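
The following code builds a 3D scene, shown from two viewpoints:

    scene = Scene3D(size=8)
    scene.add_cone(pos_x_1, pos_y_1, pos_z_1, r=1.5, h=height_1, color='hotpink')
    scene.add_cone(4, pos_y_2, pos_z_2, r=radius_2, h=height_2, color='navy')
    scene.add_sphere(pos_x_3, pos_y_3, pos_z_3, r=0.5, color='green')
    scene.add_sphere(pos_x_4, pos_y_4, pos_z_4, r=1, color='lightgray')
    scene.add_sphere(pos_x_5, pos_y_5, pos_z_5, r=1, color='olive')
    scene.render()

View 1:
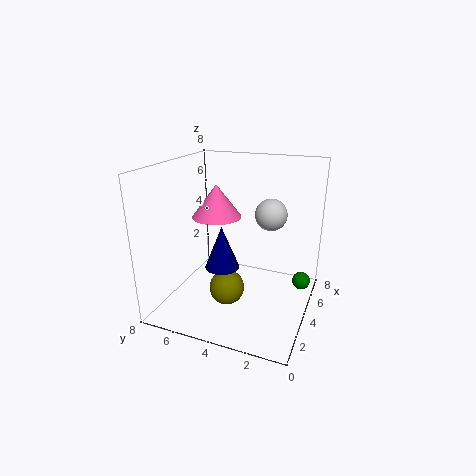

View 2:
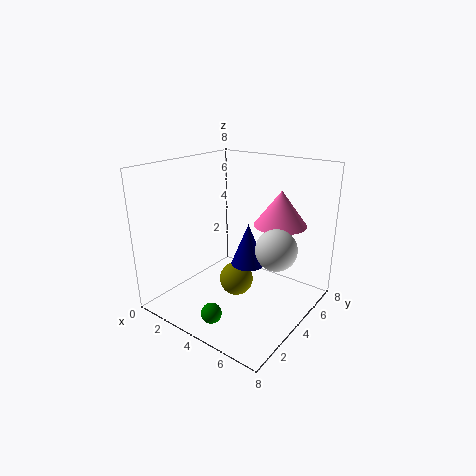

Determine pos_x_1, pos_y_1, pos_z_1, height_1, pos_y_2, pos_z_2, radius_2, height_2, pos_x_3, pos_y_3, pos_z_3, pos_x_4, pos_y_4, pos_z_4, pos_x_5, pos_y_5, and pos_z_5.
pos_x_1 = 5.5; pos_y_1 = 6; pos_z_1 = 4.5; height_1 = 2; pos_y_2 = 5; pos_z_2 = 2; radius_2 = 1; height_2 = 2.5; pos_x_3 = 5; pos_y_3 = 0.5; pos_z_3 = 1.5; pos_x_4 = 7; pos_y_4 = 3; pos_z_4 = 4.5; pos_x_5 = 3.5; pos_y_5 = 4.5; pos_z_5 = 1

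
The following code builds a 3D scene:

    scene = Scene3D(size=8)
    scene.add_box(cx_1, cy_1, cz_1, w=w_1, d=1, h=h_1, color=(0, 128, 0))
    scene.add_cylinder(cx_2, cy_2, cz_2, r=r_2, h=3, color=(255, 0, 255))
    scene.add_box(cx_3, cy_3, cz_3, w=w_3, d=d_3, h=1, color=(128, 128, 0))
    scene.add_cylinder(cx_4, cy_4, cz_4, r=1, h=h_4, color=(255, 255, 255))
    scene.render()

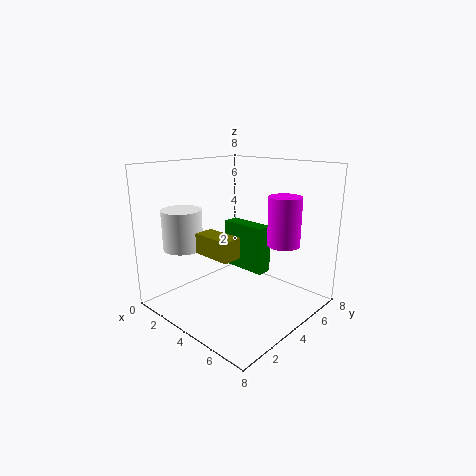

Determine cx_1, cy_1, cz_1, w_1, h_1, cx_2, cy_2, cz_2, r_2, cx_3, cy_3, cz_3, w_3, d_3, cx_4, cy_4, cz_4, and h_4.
cx_1 = 1
cy_1 = 6
cz_1 = 1
w_1 = 3
h_1 = 3
cx_2 = 5
cy_2 = 7
cz_2 = 3
r_2 = 1
cx_3 = 4
cy_3 = 1
cz_3 = 4
w_3 = 2
d_3 = 1
cx_4 = 3
cy_4 = 1
cz_4 = 4
h_4 = 2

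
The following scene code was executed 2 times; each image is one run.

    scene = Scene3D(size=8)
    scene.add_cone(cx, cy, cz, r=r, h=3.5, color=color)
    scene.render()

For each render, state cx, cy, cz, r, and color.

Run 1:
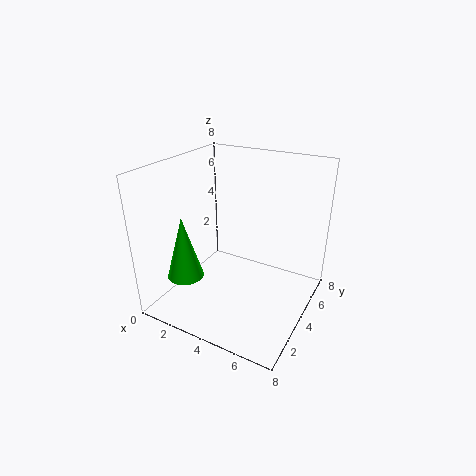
cx = 1.75, cy = 2, cz = 2, r = 1, color = 'lime'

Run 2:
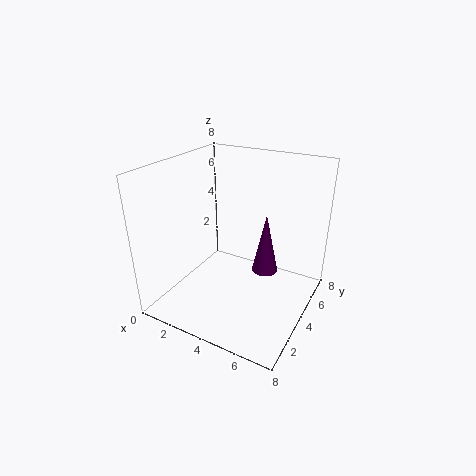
cx = 5.25, cy = 5, cz = 1.75, r = 0.75, color = 'purple'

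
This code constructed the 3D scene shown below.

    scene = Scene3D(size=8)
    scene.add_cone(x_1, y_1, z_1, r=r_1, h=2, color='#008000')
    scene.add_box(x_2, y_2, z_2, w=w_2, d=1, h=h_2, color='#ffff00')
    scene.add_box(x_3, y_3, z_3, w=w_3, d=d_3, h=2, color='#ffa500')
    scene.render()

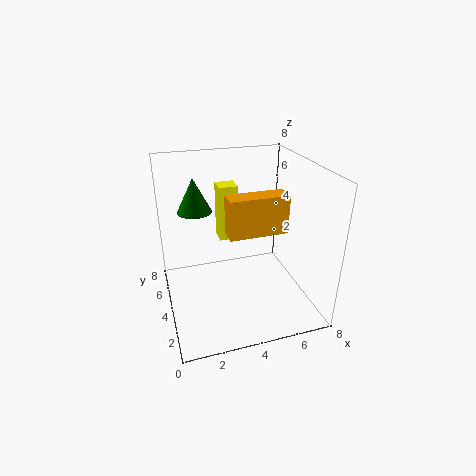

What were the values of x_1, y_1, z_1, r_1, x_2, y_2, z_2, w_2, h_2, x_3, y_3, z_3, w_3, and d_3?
x_1 = 2
y_1 = 6
z_1 = 5
r_1 = 1
x_2 = 3
y_2 = 4
z_2 = 4
w_2 = 1
h_2 = 3
x_3 = 3
y_3 = 2
z_3 = 5
w_3 = 3
d_3 = 1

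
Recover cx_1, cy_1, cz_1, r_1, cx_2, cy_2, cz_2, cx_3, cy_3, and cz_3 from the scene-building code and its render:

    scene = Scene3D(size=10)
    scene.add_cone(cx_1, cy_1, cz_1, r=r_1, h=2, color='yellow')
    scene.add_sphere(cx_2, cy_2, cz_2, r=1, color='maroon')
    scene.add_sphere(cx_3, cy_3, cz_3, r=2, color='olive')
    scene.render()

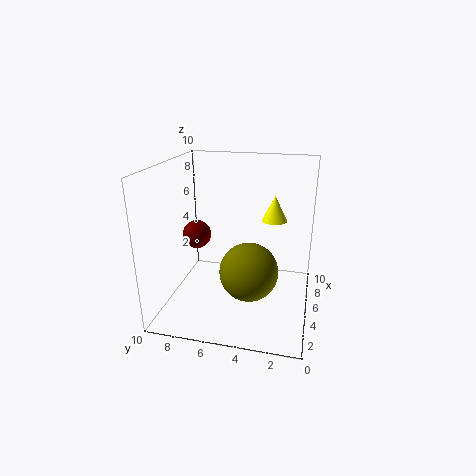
cx_1 = 9, cy_1 = 3, cz_1 = 5, r_1 = 1, cx_2 = 5, cy_2 = 8, cz_2 = 5, cx_3 = 4, cy_3 = 4, cz_3 = 3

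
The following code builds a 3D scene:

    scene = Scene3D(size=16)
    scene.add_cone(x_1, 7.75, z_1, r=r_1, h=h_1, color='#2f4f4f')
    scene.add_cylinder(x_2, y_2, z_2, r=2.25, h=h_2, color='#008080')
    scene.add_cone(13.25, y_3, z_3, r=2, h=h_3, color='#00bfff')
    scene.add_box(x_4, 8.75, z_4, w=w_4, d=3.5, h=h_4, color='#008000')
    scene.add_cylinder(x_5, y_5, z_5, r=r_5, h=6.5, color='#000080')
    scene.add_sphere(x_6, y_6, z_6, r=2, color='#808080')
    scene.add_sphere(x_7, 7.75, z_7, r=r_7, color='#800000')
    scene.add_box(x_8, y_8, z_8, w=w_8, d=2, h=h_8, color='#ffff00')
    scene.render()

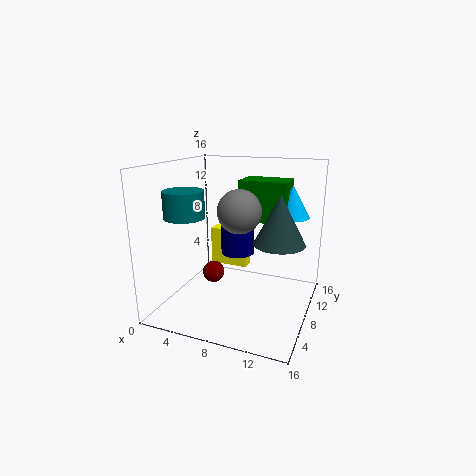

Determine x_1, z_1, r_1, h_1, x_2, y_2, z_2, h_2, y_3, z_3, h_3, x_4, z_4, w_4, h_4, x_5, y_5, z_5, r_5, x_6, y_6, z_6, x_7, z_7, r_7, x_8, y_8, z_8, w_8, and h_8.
x_1 = 12.75; z_1 = 8; r_1 = 2.75; h_1 = 5.25; x_2 = 2.5; y_2 = 6; z_2 = 10.25; h_2 = 3; y_3 = 10.75; z_3 = 10.25; h_3 = 3.5; x_4 = 7.75; z_4 = 9.75; w_4 = 5.25; h_4 = 4.5; x_5 = 6.75; y_5 = 11; z_5 = 5; r_5 = 2; x_6 = 10.25; y_6 = 2.75; z_6 = 12.5; x_7 = 5; z_7 = 3.5; r_7 = 1.25; x_8 = 1.75; y_8 = 13.75; z_8 = 1.75; w_8 = 5; h_8 = 5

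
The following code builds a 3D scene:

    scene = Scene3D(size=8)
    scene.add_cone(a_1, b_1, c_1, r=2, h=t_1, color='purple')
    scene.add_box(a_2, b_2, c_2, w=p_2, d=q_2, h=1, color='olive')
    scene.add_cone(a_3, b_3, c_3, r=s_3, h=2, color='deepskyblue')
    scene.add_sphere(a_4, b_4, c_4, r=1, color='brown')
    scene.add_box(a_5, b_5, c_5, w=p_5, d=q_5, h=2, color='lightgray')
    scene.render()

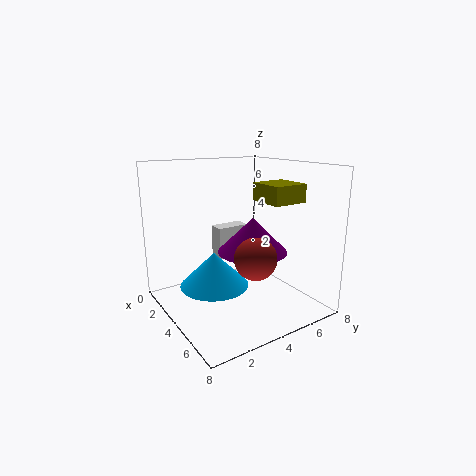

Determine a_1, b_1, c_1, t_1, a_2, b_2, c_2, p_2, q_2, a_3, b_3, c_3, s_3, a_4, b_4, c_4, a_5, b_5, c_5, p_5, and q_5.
a_1 = 4; b_1 = 5; c_1 = 3; t_1 = 2; a_2 = 4; b_2 = 5; c_2 = 6; p_2 = 2; q_2 = 2; a_3 = 3; b_3 = 3; c_3 = 1; s_3 = 2; a_4 = 7; b_4 = 3; c_4 = 4; a_5 = 1; b_5 = 4; c_5 = 2; p_5 = 1; q_5 = 2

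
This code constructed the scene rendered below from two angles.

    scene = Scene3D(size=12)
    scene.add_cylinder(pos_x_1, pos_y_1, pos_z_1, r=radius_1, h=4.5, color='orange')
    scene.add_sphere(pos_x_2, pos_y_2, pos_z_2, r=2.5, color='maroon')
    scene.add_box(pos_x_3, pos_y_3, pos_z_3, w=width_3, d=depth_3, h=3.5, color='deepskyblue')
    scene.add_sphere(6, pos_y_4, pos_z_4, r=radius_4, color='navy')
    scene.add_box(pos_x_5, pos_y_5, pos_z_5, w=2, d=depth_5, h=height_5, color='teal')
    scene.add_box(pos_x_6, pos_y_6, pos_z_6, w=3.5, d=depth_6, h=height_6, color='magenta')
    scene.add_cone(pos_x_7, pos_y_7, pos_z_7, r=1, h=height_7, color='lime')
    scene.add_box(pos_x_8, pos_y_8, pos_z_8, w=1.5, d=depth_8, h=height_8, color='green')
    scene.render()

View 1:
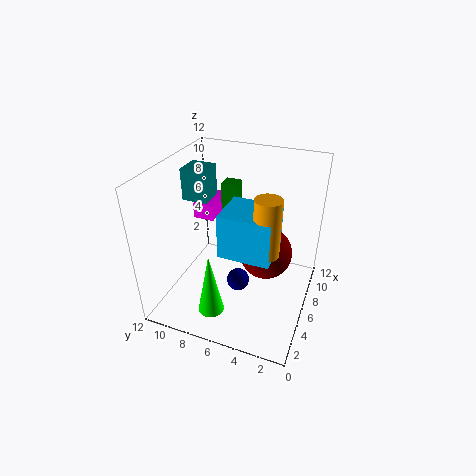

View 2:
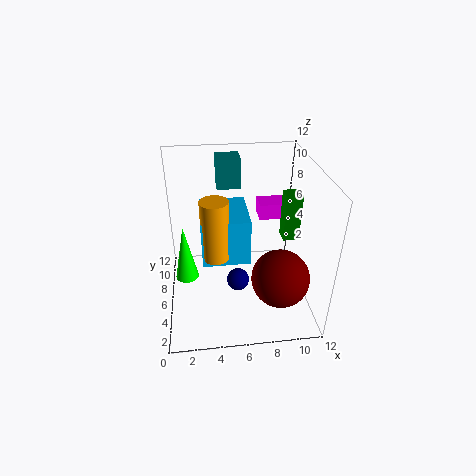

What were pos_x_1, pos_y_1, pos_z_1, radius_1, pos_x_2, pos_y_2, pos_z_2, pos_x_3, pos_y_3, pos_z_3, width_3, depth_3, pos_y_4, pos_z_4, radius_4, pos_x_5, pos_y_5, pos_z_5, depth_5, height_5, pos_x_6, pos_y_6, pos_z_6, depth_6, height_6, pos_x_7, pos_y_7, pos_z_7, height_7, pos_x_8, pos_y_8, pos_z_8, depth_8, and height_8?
pos_x_1 = 4; pos_y_1 = 3; pos_z_1 = 6.5; radius_1 = 1; pos_x_2 = 9.5; pos_y_2 = 4.5; pos_z_2 = 2.5; pos_x_3 = 3; pos_y_3 = 2.5; pos_z_3 = 6; width_3 = 3.5; depth_3 = 4; pos_y_4 = 6; pos_z_4 = 1.5; radius_4 = 1; pos_x_5 = 4.5; pos_y_5 = 8; pos_z_5 = 9.5; depth_5 = 2; height_5 = 2.5; pos_x_6 = 8.5; pos_y_6 = 9.5; pos_z_6 = 5.5; depth_6 = 2; height_6 = 1.5; pos_x_7 = 1.5; pos_y_7 = 6.5; pos_z_7 = 2; height_7 = 5; pos_x_8 = 10.5; pos_y_8 = 8; pos_z_8 = 4; depth_8 = 1.5; height_8 = 4.5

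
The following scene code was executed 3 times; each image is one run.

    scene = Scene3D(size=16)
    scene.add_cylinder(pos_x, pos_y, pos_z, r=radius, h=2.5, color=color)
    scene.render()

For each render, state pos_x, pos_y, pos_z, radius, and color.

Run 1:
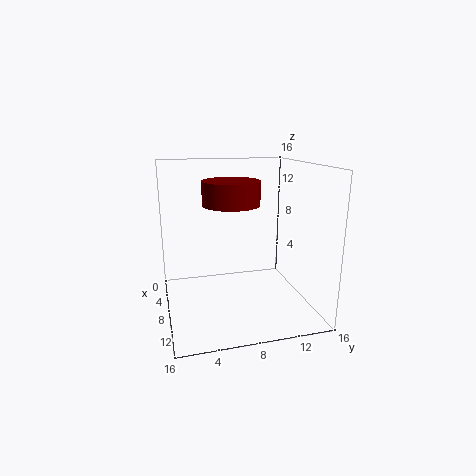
pos_x = 9
pos_y = 7
pos_z = 12
radius = 3
color = 'maroon'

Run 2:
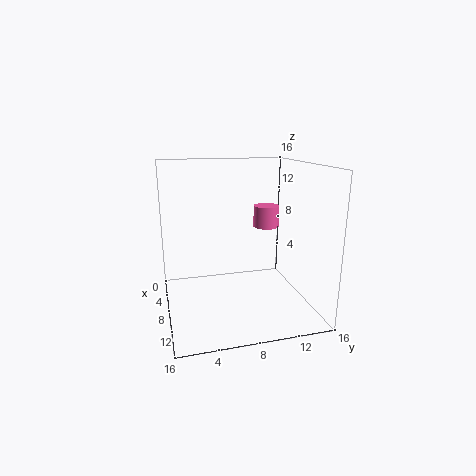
pos_x = 6
pos_y = 12
pos_z = 8.5
radius = 1.5
color = 'hotpink'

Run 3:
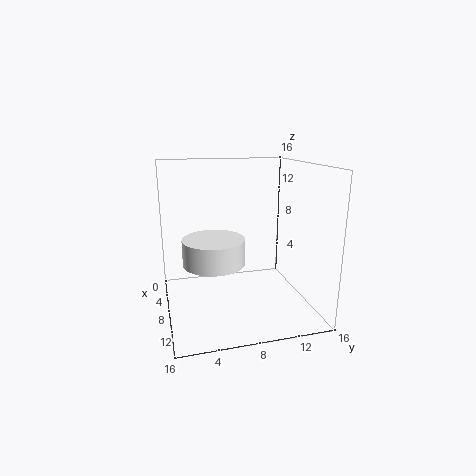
pos_x = 12
pos_y = 4.5
pos_z = 7
radius = 3
color = 'white'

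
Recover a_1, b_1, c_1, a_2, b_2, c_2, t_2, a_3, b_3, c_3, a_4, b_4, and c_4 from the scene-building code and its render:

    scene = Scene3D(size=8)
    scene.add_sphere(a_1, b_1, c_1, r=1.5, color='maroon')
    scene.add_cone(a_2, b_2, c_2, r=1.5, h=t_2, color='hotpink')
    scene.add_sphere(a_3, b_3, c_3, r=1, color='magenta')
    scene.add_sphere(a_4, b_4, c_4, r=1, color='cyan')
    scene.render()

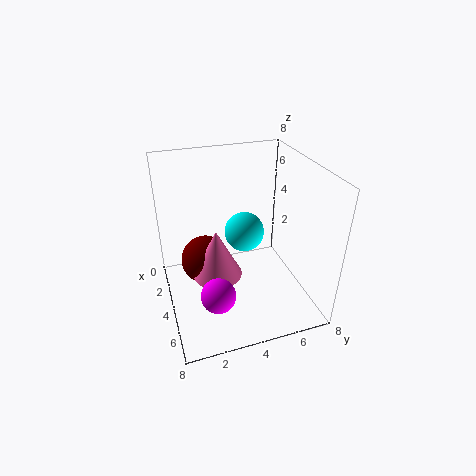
a_1 = 2, b_1 = 2.5, c_1 = 1.5, a_2 = 3, b_2 = 3, c_2 = 1, t_2 = 3, a_3 = 5, b_3 = 2.5, c_3 = 1, a_4 = 5, b_4 = 4, c_4 = 5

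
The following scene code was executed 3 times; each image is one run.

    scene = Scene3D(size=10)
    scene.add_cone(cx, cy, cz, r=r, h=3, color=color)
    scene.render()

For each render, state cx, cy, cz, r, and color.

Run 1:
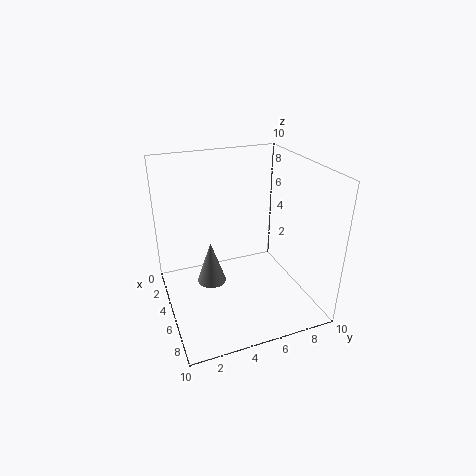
cx = 5; cy = 3; cz = 2; r = 1; color = 'gray'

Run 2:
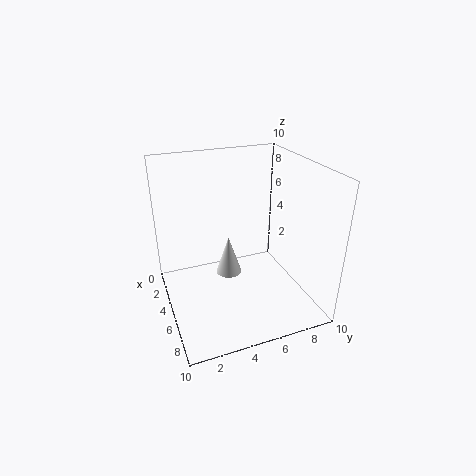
cx = 3; cy = 5; cz = 1; r = 1; color = 'white'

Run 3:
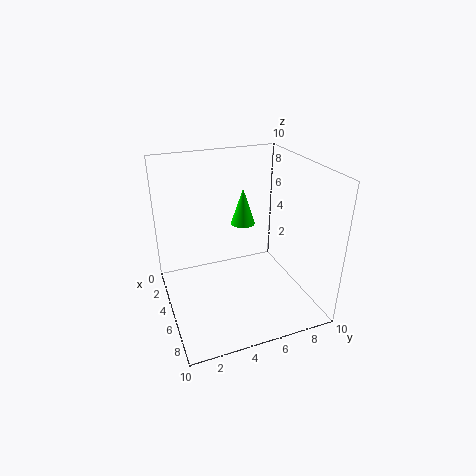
cx = 1; cy = 7; cz = 4; r = 1; color = 'lime'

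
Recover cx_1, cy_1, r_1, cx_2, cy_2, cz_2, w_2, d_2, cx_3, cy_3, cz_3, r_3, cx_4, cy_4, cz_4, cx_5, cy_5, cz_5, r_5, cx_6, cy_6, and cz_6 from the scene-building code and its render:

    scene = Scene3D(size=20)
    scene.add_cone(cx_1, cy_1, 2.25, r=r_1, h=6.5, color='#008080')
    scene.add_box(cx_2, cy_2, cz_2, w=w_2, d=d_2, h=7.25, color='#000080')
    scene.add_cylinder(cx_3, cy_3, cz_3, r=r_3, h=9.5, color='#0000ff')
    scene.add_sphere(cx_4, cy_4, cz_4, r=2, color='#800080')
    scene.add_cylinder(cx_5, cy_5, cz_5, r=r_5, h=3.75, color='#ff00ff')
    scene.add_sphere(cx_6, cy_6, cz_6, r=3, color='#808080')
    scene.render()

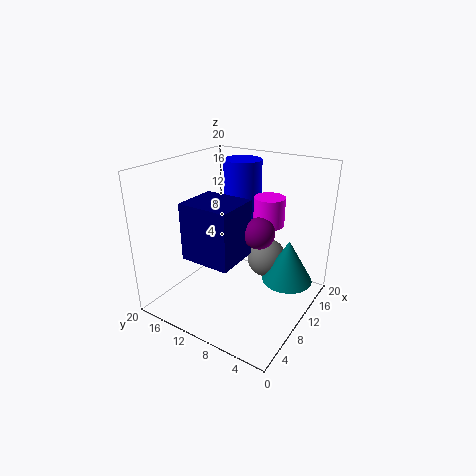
cx_1 = 15.25
cy_1 = 4.5
r_1 = 3.75
cx_2 = 2.25
cy_2 = 6.75
cz_2 = 9.5
w_2 = 5.75
d_2 = 6.5
cx_3 = 14.75
cy_3 = 12.25
cz_3 = 10.25
r_3 = 2.75
cx_4 = 8.25
cy_4 = 5.75
cz_4 = 12.5
cx_5 = 10.75
cy_5 = 5.75
cz_5 = 12.75
r_5 = 2
cx_6 = 16
cy_6 = 8.5
cz_6 = 4.5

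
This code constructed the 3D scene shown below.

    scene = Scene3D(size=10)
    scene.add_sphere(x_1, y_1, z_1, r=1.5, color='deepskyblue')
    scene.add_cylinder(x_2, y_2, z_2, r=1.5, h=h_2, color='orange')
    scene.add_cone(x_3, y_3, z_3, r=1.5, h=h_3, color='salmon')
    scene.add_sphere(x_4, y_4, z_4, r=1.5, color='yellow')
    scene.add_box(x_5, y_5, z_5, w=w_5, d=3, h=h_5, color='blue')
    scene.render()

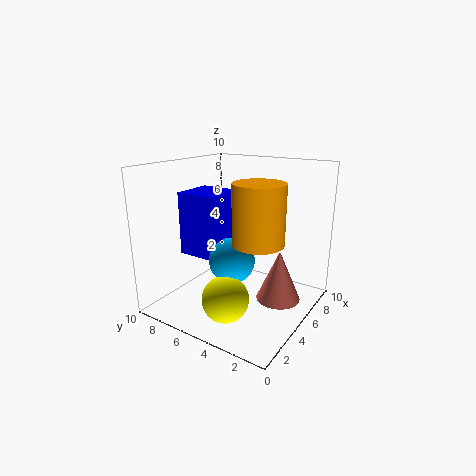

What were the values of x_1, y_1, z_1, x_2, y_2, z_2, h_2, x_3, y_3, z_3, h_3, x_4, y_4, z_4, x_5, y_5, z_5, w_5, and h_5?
x_1 = 3.5, y_1 = 4.5, z_1 = 4, x_2 = 2.5, y_2 = 2, z_2 = 6, h_2 = 3.5, x_3 = 5.5, y_3 = 2, z_3 = 1, h_3 = 3.5, x_4 = 2, y_4 = 4, z_4 = 2, x_5 = 3.5, y_5 = 6, z_5 = 3.5, w_5 = 3, h_5 = 4.5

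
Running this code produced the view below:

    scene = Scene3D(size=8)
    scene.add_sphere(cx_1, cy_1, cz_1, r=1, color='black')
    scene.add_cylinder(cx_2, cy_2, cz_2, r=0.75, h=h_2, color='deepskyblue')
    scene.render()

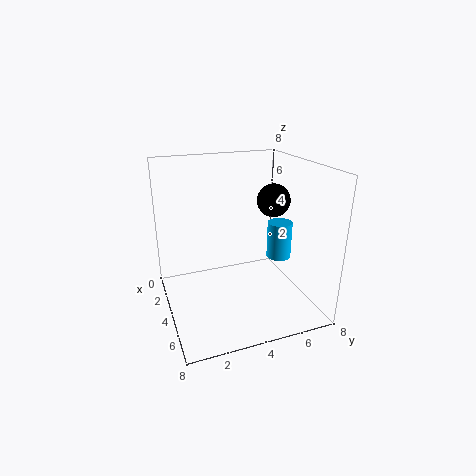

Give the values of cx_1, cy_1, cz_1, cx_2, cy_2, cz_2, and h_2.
cx_1 = 2.75; cy_1 = 6.75; cz_1 = 5.5; cx_2 = 3.25; cy_2 = 7; cz_2 = 2; h_2 = 2.25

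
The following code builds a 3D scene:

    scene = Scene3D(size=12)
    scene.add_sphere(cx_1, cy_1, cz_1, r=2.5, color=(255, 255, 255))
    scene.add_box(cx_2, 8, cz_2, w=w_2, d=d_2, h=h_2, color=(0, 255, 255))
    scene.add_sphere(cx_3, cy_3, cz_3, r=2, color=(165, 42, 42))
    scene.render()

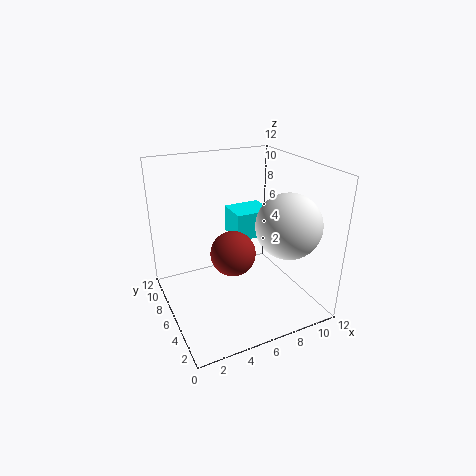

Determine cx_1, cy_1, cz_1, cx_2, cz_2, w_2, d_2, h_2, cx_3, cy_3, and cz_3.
cx_1 = 8.5
cy_1 = 2.5
cz_1 = 8
cx_2 = 7
cz_2 = 4.5
w_2 = 3.5
d_2 = 3
h_2 = 2.5
cx_3 = 6
cy_3 = 7
cz_3 = 4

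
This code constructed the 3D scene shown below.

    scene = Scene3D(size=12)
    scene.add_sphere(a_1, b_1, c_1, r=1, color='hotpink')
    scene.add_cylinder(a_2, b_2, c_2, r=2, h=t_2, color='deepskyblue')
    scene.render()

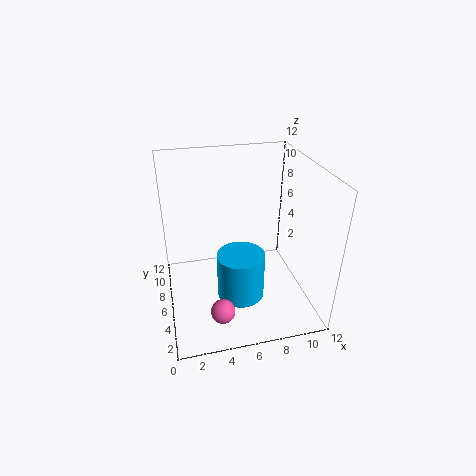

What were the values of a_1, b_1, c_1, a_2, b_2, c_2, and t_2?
a_1 = 4
b_1 = 3
c_1 = 1
a_2 = 6
b_2 = 5
c_2 = 1
t_2 = 4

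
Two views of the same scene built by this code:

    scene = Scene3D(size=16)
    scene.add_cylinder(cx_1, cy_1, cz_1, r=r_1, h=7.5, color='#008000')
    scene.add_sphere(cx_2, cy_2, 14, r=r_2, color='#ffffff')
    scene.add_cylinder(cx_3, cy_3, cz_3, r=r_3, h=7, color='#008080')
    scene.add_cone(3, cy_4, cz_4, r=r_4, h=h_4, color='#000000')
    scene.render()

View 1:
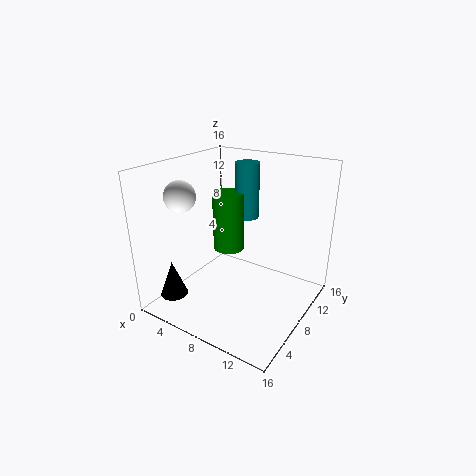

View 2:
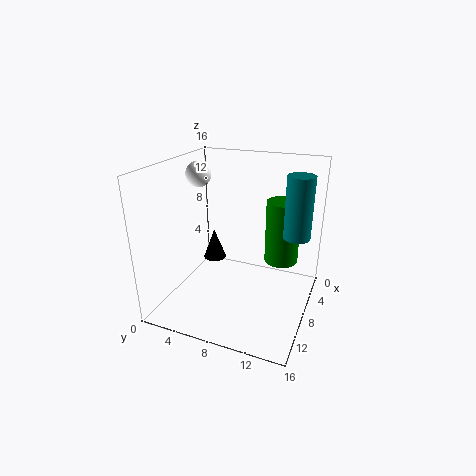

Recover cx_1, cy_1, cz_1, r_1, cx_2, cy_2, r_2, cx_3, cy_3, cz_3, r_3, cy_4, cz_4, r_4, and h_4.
cx_1 = 4, cy_1 = 12, cz_1 = 4, r_1 = 2, cx_2 = 5.5, cy_2 = 2, r_2 = 1.5, cx_3 = 5.5, cy_3 = 14, cz_3 = 8, r_3 = 1.5, cy_4 = 2.5, cz_4 = 2, r_4 = 1.5, h_4 = 4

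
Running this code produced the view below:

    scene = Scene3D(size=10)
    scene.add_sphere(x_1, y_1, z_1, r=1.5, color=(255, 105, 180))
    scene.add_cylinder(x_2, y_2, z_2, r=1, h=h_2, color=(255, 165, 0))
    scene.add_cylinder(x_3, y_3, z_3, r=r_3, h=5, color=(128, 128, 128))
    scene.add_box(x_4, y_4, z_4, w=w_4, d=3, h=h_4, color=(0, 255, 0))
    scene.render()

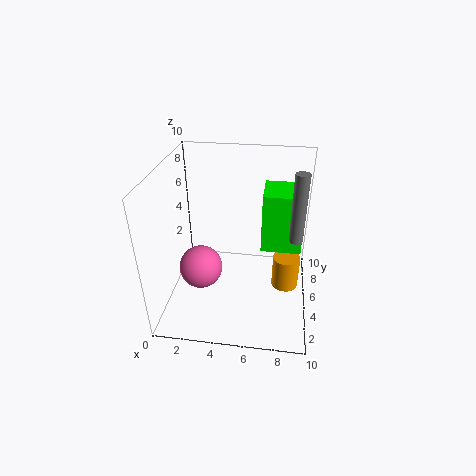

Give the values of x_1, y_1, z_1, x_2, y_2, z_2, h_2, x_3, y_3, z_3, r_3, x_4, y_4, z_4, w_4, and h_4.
x_1 = 2.5; y_1 = 4; z_1 = 3; x_2 = 8.5; y_2 = 6; z_2 = 0.5; h_2 = 2.5; x_3 = 9; y_3 = 6; z_3 = 4.5; r_3 = 0.5; x_4 = 6.5; y_4 = 6.5; z_4 = 3; w_4 = 3; h_4 = 4.5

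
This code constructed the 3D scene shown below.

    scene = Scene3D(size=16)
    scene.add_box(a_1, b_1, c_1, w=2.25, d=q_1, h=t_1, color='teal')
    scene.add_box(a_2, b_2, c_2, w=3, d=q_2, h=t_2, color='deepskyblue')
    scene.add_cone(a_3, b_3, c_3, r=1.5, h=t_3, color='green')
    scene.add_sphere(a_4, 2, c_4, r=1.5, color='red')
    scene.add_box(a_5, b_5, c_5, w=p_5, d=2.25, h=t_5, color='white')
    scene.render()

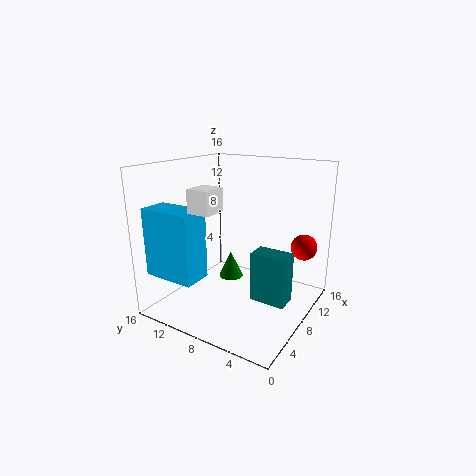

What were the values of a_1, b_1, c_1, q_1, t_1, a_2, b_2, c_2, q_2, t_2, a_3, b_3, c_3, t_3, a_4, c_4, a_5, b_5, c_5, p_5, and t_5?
a_1 = 5.5
b_1 = 1.25
c_1 = 2.5
q_1 = 3.75
t_1 = 5.25
a_2 = 0.25
b_2 = 8.75
c_2 = 5.25
q_2 = 5.5
t_2 = 7
a_3 = 10.75
b_3 = 10.75
c_3 = 1.5
t_3 = 3.25
a_4 = 12.75
c_4 = 6.5
a_5 = 1.25
b_5 = 7
c_5 = 12.25
p_5 = 2.5
t_5 = 2.25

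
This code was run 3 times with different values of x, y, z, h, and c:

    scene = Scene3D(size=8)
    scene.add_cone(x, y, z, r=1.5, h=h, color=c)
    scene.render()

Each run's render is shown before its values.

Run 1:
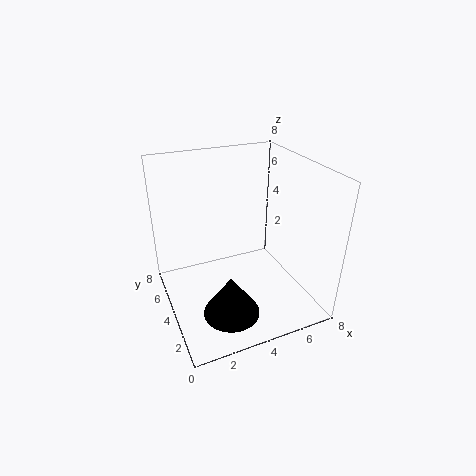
x = 2.75, y = 2, z = 0.75, h = 2.25, c = 'black'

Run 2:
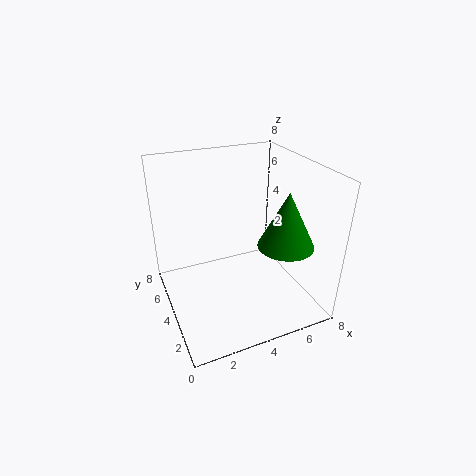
x = 6, y = 2.25, z = 4, h = 3, c = 'green'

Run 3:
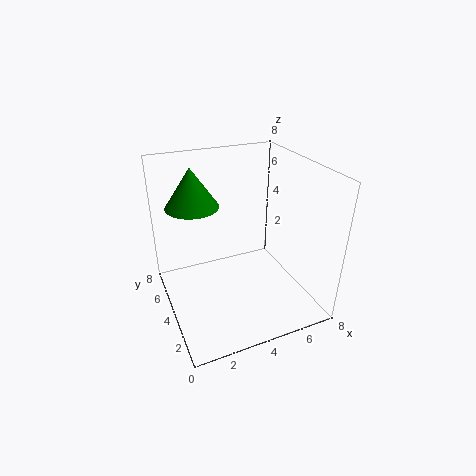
x = 2, y = 5.75, z = 5.5, h = 2.25, c = 'green'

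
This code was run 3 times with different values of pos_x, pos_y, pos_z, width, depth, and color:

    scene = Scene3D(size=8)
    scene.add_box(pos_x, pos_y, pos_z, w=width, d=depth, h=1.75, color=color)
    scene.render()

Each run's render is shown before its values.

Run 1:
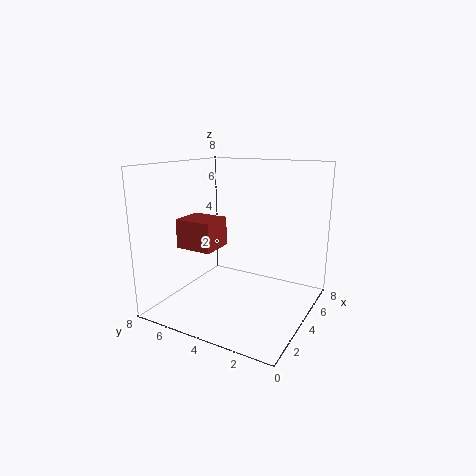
pos_x = 3.25, pos_y = 5.5, pos_z = 3, width = 2, depth = 2.25, color = 'brown'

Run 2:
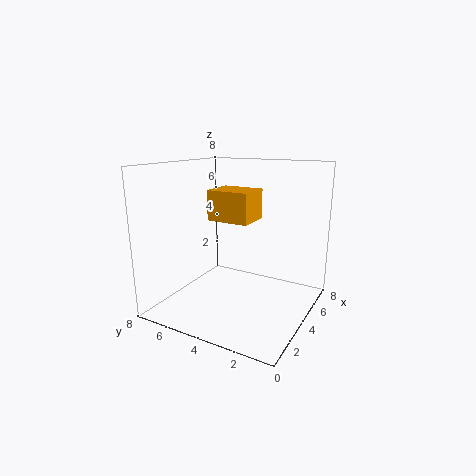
pos_x = 4, pos_y = 3.5, pos_z = 4.75, width = 2, depth = 2.5, color = 'orange'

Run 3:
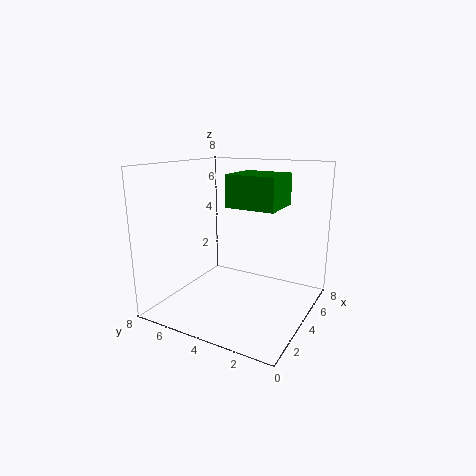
pos_x = 3.5, pos_y = 1.75, pos_z = 5.75, width = 2.5, depth = 2.75, color = 'green'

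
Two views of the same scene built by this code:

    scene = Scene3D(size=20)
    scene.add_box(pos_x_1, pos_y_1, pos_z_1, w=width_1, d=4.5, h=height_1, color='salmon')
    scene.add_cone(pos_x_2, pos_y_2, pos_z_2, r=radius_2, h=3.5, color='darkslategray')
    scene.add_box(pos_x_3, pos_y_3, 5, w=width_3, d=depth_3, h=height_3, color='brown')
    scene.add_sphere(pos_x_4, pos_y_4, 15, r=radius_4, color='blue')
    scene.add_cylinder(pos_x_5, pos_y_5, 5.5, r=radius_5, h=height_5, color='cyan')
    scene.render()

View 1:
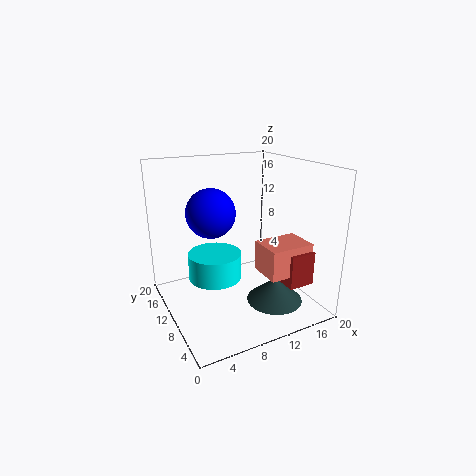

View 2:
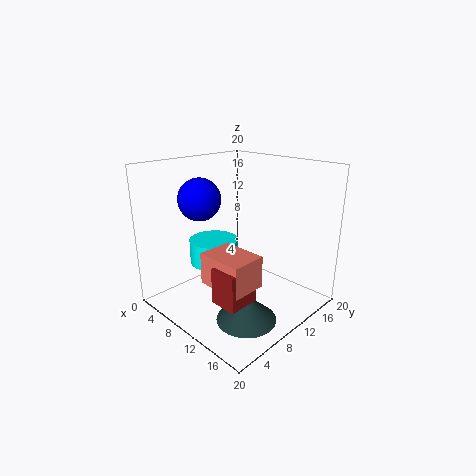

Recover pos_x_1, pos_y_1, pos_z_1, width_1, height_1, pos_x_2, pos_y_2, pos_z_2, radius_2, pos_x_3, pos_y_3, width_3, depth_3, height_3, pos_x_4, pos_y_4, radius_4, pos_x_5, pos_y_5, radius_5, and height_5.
pos_x_1 = 11; pos_y_1 = 2.5; pos_z_1 = 6.5; width_1 = 6; height_1 = 4; pos_x_2 = 14.5; pos_y_2 = 7; pos_z_2 = 0.5; radius_2 = 4; pos_x_3 = 13.5; pos_y_3 = 2; width_3 = 3.5; depth_3 = 4; height_3 = 4.5; pos_x_4 = 5; pos_y_4 = 7.5; radius_4 = 3; pos_x_5 = 6; pos_y_5 = 9; radius_5 = 3.5; height_5 = 3.5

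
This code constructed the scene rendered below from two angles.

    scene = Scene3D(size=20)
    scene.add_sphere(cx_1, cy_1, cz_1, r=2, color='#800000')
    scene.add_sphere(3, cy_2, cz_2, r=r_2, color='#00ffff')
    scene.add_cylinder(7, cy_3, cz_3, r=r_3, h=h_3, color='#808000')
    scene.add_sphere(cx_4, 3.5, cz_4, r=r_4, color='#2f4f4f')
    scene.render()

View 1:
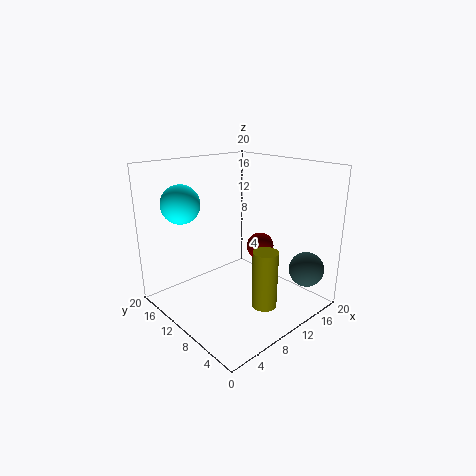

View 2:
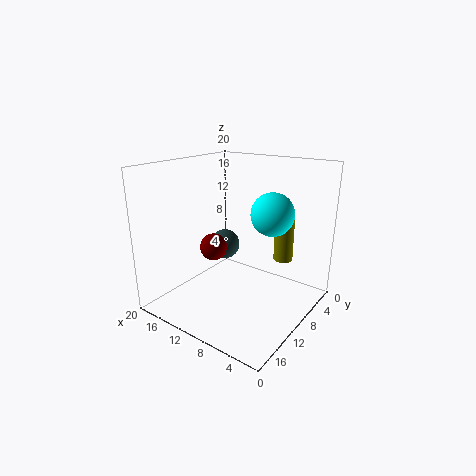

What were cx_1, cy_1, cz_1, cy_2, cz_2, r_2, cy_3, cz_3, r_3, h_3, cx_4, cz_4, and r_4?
cx_1 = 14.5, cy_1 = 10, cz_1 = 7.5, cy_2 = 13, cz_2 = 15.5, r_2 = 2.5, cy_3 = 2, cz_3 = 4.5, r_3 = 1.5, h_3 = 7, cx_4 = 17.5, cz_4 = 5, r_4 = 2.5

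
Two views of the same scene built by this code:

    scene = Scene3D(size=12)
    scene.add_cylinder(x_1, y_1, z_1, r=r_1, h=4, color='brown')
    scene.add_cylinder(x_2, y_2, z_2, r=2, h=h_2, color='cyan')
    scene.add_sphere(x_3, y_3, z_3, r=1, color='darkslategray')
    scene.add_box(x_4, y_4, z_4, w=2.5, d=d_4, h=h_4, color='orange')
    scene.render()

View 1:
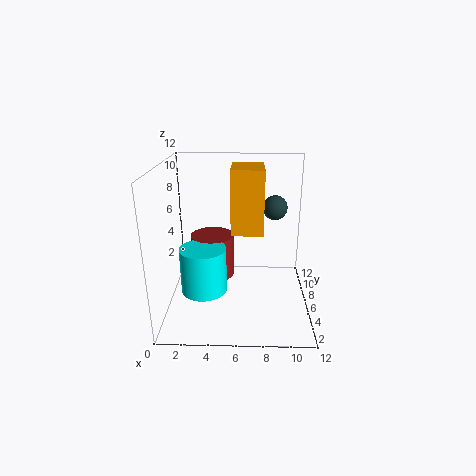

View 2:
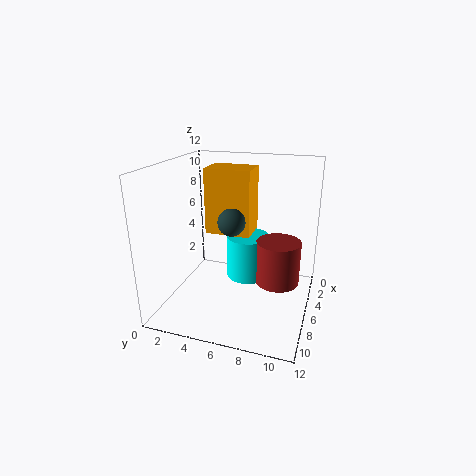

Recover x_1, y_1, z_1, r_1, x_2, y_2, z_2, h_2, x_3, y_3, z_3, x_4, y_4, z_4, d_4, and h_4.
x_1 = 3.5
y_1 = 9
z_1 = 1
r_1 = 2
x_2 = 3
y_2 = 6
z_2 = 1
h_2 = 4
x_3 = 9
y_3 = 6.5
z_3 = 8.5
x_4 = 5.5
y_4 = 4
z_4 = 7
d_4 = 3.5
h_4 = 5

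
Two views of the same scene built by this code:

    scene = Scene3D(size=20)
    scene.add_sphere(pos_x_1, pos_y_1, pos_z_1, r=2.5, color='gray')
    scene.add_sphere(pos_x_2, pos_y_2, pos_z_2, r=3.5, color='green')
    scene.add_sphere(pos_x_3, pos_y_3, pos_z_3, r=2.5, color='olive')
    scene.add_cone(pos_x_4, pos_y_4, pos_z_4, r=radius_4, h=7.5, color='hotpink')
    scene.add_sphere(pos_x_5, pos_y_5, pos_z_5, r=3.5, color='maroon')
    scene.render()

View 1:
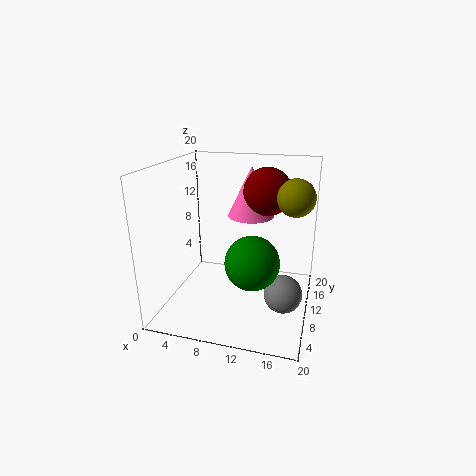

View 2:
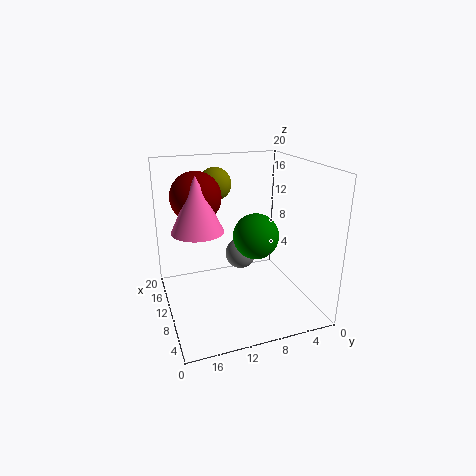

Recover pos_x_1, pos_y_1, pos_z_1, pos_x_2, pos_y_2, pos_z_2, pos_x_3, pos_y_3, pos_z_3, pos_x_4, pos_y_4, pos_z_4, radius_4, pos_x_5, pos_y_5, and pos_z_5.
pos_x_1 = 17
pos_y_1 = 7
pos_z_1 = 4
pos_x_2 = 13
pos_y_2 = 6
pos_z_2 = 8.5
pos_x_3 = 17.5
pos_y_3 = 11
pos_z_3 = 16
pos_x_4 = 10.5
pos_y_4 = 15.5
pos_z_4 = 11.5
radius_4 = 3.5
pos_x_5 = 13
pos_y_5 = 15
pos_z_5 = 15.5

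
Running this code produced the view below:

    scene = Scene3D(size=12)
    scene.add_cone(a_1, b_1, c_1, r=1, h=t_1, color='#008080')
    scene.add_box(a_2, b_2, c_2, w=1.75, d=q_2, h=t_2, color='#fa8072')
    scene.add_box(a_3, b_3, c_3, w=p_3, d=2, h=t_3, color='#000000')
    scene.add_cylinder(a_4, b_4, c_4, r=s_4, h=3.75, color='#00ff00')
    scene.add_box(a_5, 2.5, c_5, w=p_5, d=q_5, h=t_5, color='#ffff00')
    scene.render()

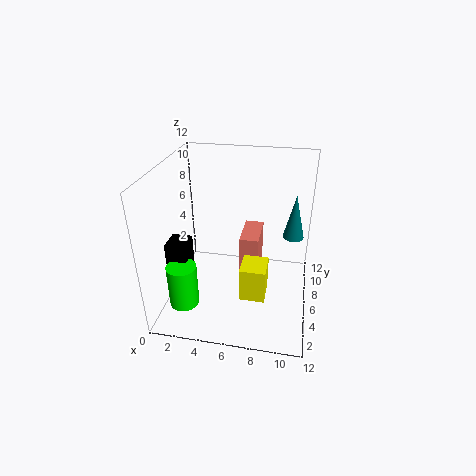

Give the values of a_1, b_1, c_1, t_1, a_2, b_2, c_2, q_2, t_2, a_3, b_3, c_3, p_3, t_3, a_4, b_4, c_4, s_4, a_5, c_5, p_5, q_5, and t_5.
a_1 = 10.5; b_1 = 10.5; c_1 = 4; t_1 = 4.25; a_2 = 5.75; b_2 = 7.75; c_2 = 0.25; q_2 = 3.75; t_2 = 4.5; a_3 = 0.25; b_3 = 4; c_3 = 2.75; p_3 = 1.75; t_3 = 3; a_4 = 1.75; b_4 = 3.5; c_4 = 0.5; s_4 = 1.25; a_5 = 6.75; c_5 = 2.5; p_5 = 2; q_5 = 2.25; t_5 = 2.75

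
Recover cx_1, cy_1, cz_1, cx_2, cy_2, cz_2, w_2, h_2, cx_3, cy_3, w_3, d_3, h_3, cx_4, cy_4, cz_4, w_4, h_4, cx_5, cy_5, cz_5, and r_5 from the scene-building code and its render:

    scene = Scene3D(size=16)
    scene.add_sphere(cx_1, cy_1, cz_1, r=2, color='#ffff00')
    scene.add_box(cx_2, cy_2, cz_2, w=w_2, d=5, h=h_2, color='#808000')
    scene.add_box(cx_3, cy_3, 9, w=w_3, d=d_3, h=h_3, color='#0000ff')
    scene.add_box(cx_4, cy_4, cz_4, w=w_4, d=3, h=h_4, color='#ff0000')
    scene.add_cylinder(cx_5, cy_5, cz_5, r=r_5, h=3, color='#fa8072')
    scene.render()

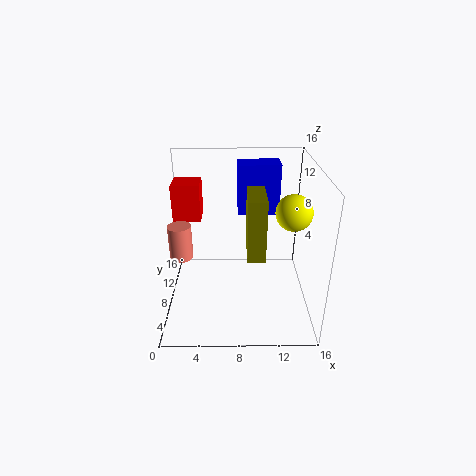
cx_1 = 14
cy_1 = 8
cz_1 = 11
cx_2 = 9
cy_2 = 6
cz_2 = 6
w_2 = 2
h_2 = 7
cx_3 = 8
cy_3 = 12
w_3 = 5
d_3 = 3
h_3 = 6
cx_4 = 1
cy_4 = 8
cz_4 = 10
w_4 = 3
h_4 = 4
cx_5 = 3
cy_5 = 1
cz_5 = 10
r_5 = 1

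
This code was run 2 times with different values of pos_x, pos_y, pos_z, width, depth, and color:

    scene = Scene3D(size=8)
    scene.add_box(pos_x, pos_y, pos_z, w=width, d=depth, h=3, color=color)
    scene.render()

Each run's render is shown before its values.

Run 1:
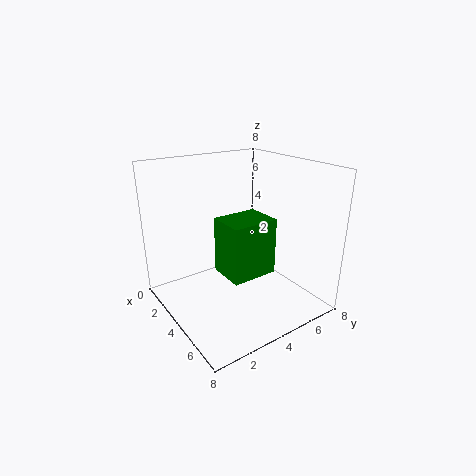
pos_x = 4; pos_y = 2.5; pos_z = 2.5; width = 2; depth = 2.5; color = 'green'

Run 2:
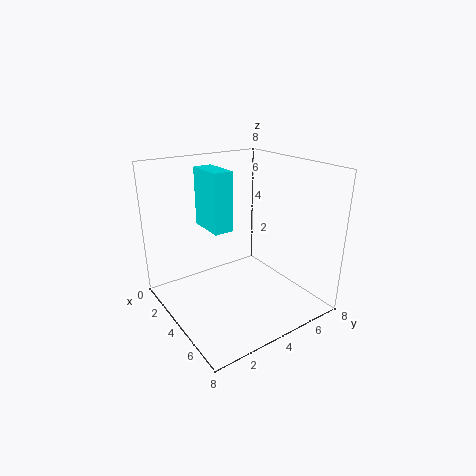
pos_x = 3; pos_y = 2; pos_z = 5; width = 2; depth = 1; color = 'cyan'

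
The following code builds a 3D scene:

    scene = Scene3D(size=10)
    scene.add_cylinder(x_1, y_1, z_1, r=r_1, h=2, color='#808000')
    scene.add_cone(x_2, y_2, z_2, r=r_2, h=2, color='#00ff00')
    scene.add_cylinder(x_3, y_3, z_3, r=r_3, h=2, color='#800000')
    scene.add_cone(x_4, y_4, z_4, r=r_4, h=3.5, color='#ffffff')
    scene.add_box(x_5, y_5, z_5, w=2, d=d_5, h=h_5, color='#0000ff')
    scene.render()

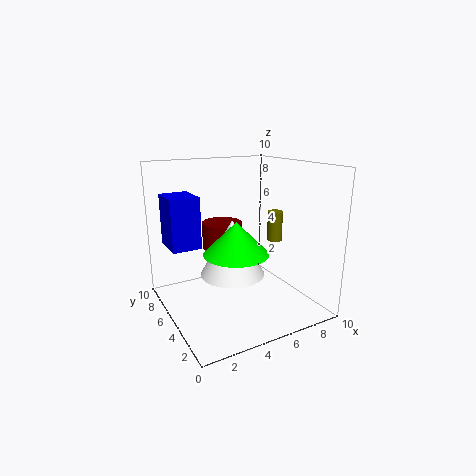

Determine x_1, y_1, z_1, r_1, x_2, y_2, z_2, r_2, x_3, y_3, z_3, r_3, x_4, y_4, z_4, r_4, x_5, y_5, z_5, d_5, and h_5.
x_1 = 7
y_1 = 3.5
z_1 = 5
r_1 = 0.5
x_2 = 3.5
y_2 = 2.5
z_2 = 5
r_2 = 2
x_3 = 5
y_3 = 7.5
z_3 = 3.5
r_3 = 1.5
x_4 = 3.5
y_4 = 3
z_4 = 3.5
r_4 = 2
x_5 = 0.5
y_5 = 5.5
z_5 = 4.5
d_5 = 2.5
h_5 = 3.5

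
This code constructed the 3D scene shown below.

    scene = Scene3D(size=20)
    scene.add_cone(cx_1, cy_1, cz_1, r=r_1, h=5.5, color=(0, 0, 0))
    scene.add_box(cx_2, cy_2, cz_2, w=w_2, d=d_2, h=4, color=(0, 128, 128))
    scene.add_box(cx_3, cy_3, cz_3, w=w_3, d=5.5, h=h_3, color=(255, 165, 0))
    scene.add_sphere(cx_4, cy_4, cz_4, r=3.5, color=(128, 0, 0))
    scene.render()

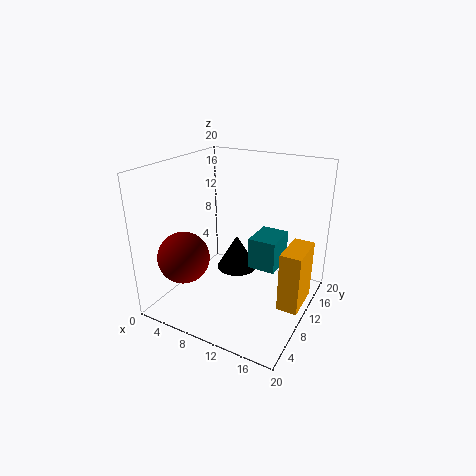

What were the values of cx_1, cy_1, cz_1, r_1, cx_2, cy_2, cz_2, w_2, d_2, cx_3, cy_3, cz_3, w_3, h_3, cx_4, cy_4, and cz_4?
cx_1 = 6.75, cy_1 = 15.5, cz_1 = 1.75, r_1 = 3.25, cx_2 = 13.25, cy_2 = 6.75, cz_2 = 8, w_2 = 3.5, d_2 = 4.5, cx_3 = 17.25, cy_3 = 7.25, cz_3 = 2.5, w_3 = 2.75, h_3 = 8, cx_4 = 4.5, cy_4 = 4.75, cz_4 = 8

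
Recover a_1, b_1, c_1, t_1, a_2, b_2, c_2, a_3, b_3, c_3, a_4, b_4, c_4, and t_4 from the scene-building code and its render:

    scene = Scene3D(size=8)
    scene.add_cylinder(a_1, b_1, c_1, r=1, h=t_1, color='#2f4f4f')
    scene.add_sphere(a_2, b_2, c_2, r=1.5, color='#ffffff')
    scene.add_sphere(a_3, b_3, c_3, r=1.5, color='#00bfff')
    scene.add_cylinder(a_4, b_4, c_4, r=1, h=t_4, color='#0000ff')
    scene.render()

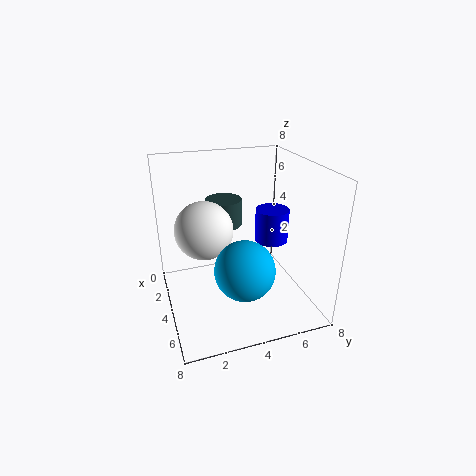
a_1 = 3
b_1 = 3.5
c_1 = 4.5
t_1 = 1.5
a_2 = 4.5
b_2 = 2
c_2 = 5
a_3 = 6.5
b_3 = 3.5
c_3 = 3.5
a_4 = 3
b_4 = 6.5
c_4 = 3
t_4 = 2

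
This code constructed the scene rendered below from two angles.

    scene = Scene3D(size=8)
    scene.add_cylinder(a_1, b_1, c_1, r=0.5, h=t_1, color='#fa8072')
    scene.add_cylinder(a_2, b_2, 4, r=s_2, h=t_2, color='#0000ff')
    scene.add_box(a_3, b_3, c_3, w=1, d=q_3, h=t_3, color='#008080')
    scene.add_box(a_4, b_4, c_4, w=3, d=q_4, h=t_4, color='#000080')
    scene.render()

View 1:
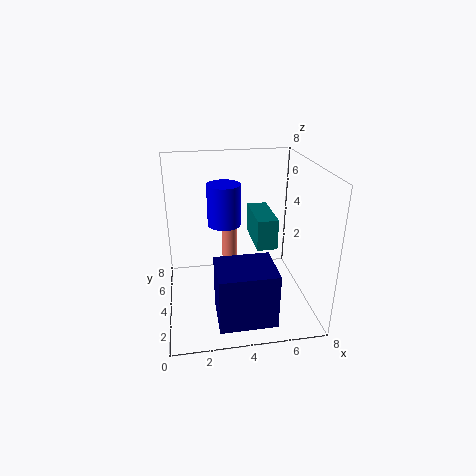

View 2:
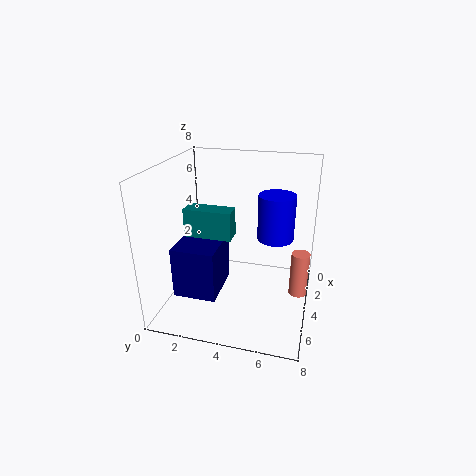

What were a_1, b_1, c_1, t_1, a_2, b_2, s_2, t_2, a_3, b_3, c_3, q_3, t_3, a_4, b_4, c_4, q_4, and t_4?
a_1 = 4
b_1 = 7.5
c_1 = 1
t_1 = 2.5
a_2 = 3.5
b_2 = 6
s_2 = 1
t_2 = 2.5
a_3 = 4.5
b_3 = 1.5
c_3 = 4.5
q_3 = 2.5
t_3 = 1.5
a_4 = 2.5
b_4 = 0.5
c_4 = 0.5
q_4 = 2.5
t_4 = 3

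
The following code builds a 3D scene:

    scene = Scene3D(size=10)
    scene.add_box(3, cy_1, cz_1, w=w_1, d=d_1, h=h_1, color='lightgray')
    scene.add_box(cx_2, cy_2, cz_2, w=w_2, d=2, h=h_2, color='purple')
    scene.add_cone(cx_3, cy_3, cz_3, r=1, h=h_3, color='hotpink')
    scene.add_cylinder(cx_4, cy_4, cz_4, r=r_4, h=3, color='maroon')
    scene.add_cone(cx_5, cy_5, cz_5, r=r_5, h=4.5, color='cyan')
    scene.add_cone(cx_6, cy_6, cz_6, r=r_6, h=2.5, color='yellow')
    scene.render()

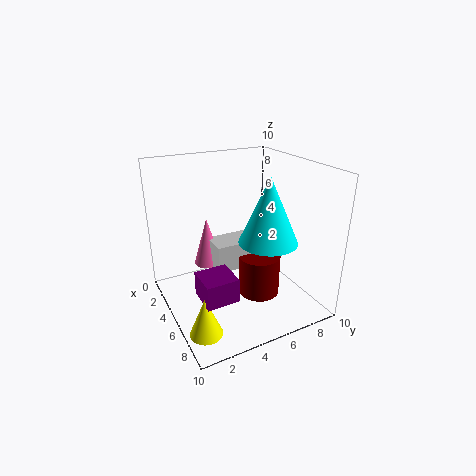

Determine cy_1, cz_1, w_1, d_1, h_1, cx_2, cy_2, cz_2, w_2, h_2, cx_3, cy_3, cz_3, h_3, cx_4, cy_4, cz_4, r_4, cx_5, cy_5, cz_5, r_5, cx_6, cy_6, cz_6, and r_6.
cy_1 = 3.5, cz_1 = 2.5, w_1 = 2, d_1 = 3, h_1 = 2, cx_2 = 7, cy_2 = 1, cz_2 = 3, w_2 = 2, h_2 = 1.5, cx_3 = 3, cy_3 = 3.5, cz_3 = 2.5, h_3 = 3.5, cx_4 = 5.5, cy_4 = 6.5, cz_4 = 0.5, r_4 = 1.5, cx_5 = 6.5, cy_5 = 6.5, cz_5 = 5, r_5 = 2, cx_6 = 8.5, cy_6 = 1, cz_6 = 1, r_6 = 1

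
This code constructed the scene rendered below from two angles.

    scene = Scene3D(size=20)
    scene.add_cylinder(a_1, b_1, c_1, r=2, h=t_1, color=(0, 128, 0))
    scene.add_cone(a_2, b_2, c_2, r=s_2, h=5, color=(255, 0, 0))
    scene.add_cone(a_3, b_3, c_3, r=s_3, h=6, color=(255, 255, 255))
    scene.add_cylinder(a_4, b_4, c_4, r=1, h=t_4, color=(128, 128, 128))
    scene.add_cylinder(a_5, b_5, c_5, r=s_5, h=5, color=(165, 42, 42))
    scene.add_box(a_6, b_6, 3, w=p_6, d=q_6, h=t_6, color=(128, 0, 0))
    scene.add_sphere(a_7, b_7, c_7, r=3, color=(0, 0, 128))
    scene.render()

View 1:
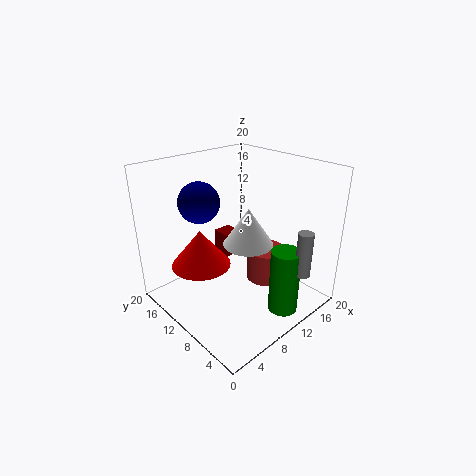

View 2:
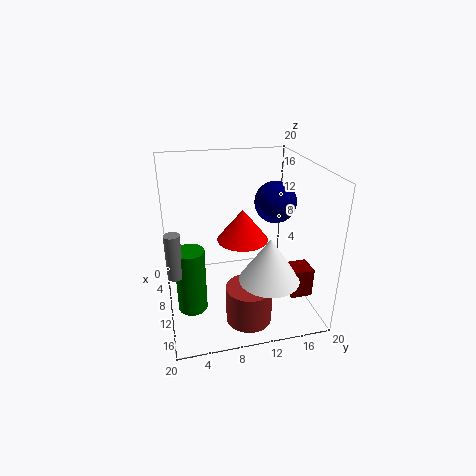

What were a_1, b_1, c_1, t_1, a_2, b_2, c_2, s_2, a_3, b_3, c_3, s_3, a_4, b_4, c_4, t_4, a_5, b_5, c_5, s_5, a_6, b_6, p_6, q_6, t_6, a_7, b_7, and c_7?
a_1 = 12, b_1 = 3, c_1 = 1, t_1 = 9, a_2 = 5, b_2 = 12, c_2 = 7, s_2 = 4, a_3 = 15, b_3 = 13, c_3 = 6, s_3 = 4, a_4 = 13, b_4 = 1, c_4 = 7, t_4 = 6, a_5 = 16, b_5 = 10, c_5 = 1, s_5 = 3, a_6 = 13, b_6 = 16, p_6 = 3, q_6 = 3, t_6 = 4, a_7 = 8, b_7 = 16, c_7 = 14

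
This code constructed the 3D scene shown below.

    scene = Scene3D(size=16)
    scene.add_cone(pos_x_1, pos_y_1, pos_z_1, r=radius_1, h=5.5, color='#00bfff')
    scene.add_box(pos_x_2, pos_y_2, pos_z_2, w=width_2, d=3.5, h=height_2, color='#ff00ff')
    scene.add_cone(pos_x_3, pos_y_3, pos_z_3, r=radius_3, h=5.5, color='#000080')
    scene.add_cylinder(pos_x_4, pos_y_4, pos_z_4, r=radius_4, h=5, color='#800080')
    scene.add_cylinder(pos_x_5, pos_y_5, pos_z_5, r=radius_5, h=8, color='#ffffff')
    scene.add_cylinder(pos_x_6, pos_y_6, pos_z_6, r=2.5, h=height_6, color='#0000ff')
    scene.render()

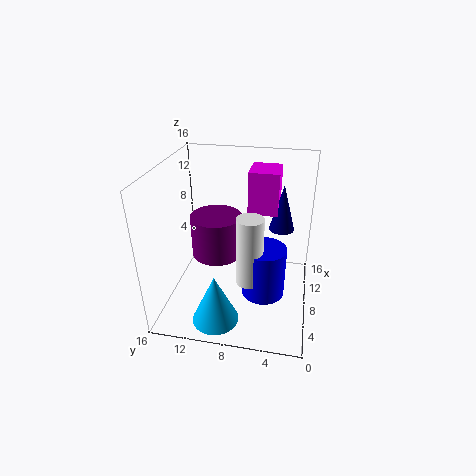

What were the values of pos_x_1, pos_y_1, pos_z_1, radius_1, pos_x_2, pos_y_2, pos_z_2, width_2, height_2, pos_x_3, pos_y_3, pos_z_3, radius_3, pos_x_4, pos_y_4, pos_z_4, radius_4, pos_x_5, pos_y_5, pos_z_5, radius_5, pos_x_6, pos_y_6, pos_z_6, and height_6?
pos_x_1 = 3, pos_y_1 = 9.5, pos_z_1 = 0.5, radius_1 = 2.5, pos_x_2 = 11, pos_y_2 = 4, pos_z_2 = 9.5, width_2 = 4, height_2 = 5, pos_x_3 = 12, pos_y_3 = 3.5, pos_z_3 = 7.5, radius_3 = 1.5, pos_x_4 = 10, pos_y_4 = 11, pos_z_4 = 4.5, radius_4 = 3, pos_x_5 = 7, pos_y_5 = 6.5, pos_z_5 = 3, radius_5 = 1.5, pos_x_6 = 8, pos_y_6 = 5, pos_z_6 = 1, height_6 = 6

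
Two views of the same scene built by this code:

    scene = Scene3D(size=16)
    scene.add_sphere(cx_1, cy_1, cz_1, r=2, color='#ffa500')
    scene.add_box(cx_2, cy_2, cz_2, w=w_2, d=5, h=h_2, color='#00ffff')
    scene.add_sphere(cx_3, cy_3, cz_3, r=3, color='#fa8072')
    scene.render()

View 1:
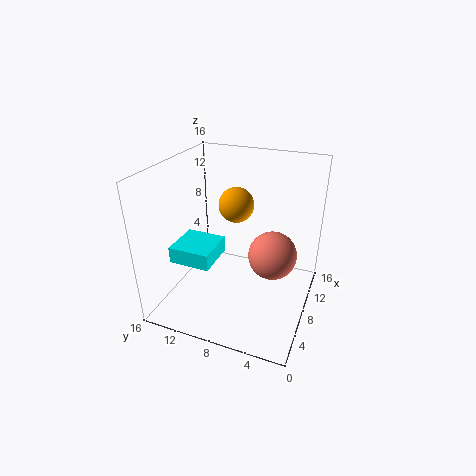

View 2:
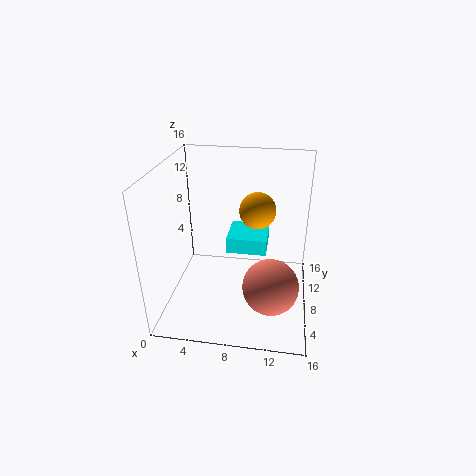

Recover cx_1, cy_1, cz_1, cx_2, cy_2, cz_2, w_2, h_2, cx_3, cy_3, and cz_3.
cx_1 = 10; cy_1 = 9; cz_1 = 11; cx_2 = 6; cy_2 = 11; cz_2 = 4; w_2 = 5; h_2 = 2; cx_3 = 12; cy_3 = 5; cz_3 = 4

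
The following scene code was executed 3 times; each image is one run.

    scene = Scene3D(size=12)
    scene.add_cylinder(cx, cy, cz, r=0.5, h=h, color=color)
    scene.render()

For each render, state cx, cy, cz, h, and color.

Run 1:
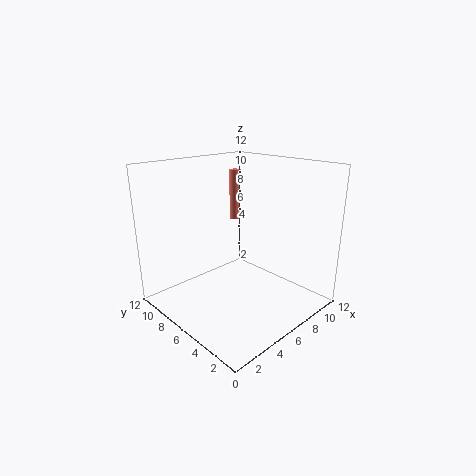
cx = 8.5, cy = 9, cz = 6.5, h = 4.5, color = 'salmon'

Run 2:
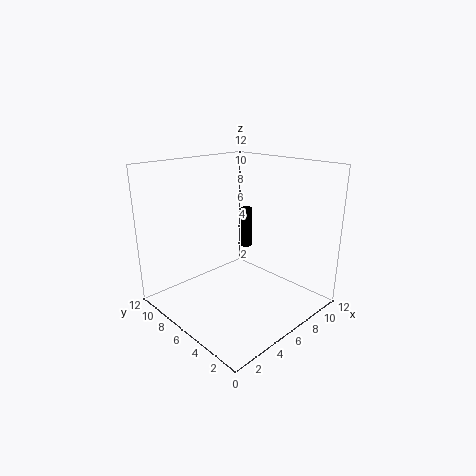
cx = 8, cy = 7, cz = 4.5, h = 3.5, color = 'black'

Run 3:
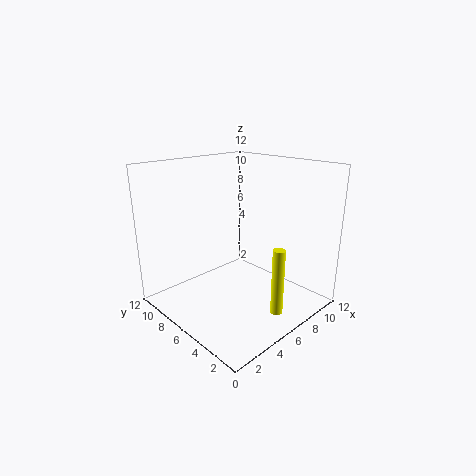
cx = 6.5, cy = 2, cz = 0.5, h = 5.5, color = 'yellow'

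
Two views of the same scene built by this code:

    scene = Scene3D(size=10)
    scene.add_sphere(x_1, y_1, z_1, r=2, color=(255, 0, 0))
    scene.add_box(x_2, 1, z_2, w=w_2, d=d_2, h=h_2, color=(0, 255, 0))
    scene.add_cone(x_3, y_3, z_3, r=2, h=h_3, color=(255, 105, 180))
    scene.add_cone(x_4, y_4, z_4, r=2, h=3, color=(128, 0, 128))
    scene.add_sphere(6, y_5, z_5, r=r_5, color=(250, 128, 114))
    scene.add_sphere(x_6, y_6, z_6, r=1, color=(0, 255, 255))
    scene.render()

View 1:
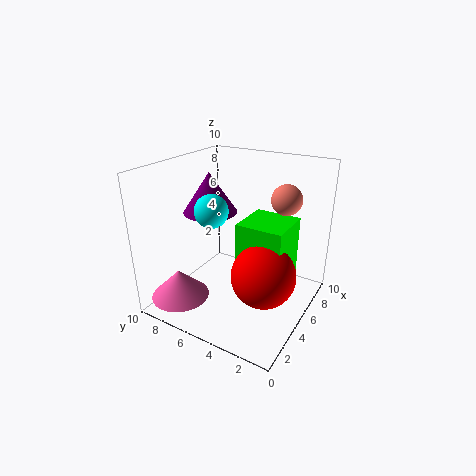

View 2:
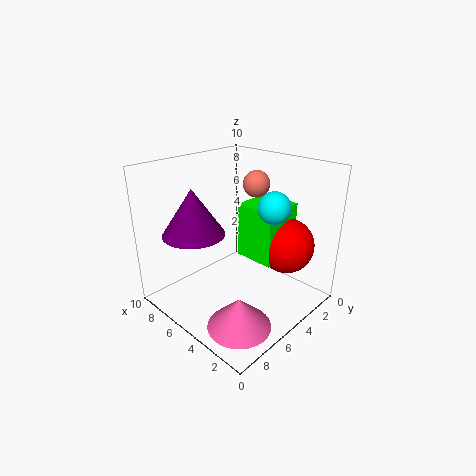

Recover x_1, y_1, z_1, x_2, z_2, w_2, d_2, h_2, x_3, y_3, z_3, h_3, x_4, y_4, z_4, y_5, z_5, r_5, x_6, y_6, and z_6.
x_1 = 3; y_1 = 2; z_1 = 4; x_2 = 3; z_2 = 3; w_2 = 3; d_2 = 3; h_2 = 4; x_3 = 2; y_3 = 8; z_3 = 1; h_3 = 2; x_4 = 6; y_4 = 8; z_4 = 6; y_5 = 2; z_5 = 8; r_5 = 1; x_6 = 2; y_6 = 5; z_6 = 8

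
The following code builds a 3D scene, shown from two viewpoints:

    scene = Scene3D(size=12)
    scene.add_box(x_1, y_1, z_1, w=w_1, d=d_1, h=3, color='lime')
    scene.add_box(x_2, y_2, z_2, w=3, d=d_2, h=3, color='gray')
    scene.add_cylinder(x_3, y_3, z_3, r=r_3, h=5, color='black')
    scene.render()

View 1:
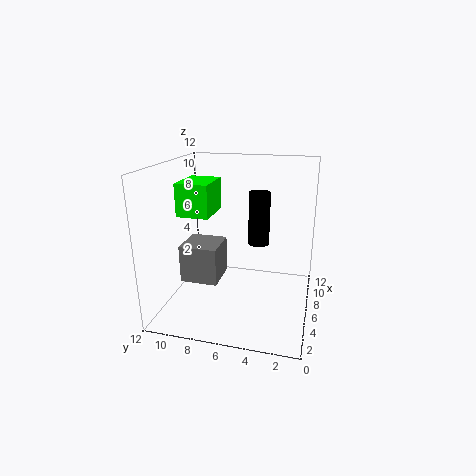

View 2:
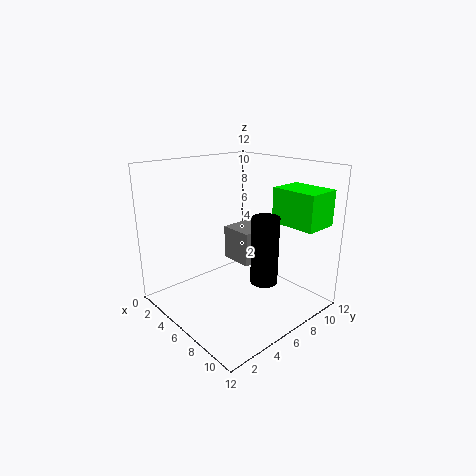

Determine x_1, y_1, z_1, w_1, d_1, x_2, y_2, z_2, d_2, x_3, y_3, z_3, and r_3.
x_1 = 7, y_1 = 9, z_1 = 7, w_1 = 4, d_1 = 3, x_2 = 3, y_2 = 7, z_2 = 3, d_2 = 3, x_3 = 10, y_3 = 5, z_3 = 4, r_3 = 1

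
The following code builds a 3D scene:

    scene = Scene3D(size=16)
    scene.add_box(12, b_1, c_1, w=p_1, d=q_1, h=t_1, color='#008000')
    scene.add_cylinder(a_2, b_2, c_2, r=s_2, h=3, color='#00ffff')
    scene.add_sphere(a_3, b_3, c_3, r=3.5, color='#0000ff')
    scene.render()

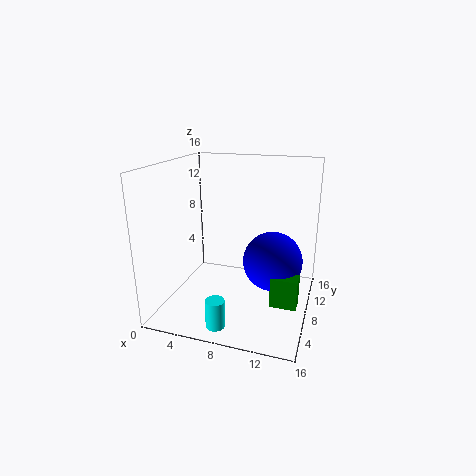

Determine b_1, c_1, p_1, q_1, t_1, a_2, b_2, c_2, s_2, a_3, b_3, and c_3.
b_1 = 7
c_1 = 0.5
p_1 = 3
q_1 = 2
t_1 = 3.5
a_2 = 7.5
b_2 = 2
c_2 = 0.5
s_2 = 1
a_3 = 11.5
b_3 = 10.5
c_3 = 4.5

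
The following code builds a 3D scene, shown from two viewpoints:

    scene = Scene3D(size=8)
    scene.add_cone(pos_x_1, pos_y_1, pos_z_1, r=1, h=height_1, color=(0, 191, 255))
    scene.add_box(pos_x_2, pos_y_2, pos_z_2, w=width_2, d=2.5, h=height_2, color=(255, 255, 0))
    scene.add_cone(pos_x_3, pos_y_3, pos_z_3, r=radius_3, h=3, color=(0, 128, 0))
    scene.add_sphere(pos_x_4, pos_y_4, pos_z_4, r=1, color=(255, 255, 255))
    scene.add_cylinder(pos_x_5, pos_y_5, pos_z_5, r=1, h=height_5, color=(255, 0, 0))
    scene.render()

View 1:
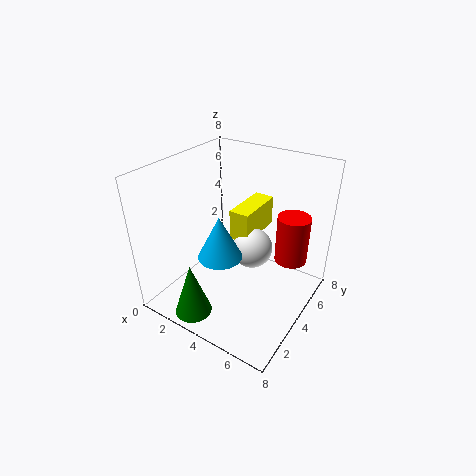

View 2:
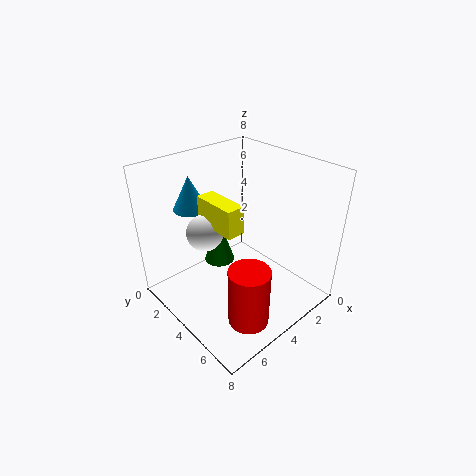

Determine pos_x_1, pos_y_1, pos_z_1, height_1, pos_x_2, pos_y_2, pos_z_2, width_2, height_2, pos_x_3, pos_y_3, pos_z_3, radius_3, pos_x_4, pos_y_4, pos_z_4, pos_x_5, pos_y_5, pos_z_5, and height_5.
pos_x_1 = 5; pos_y_1 = 1; pos_z_1 = 5; height_1 = 2; pos_x_2 = 4.5; pos_y_2 = 2.5; pos_z_2 = 5; width_2 = 1; height_2 = 1.5; pos_x_3 = 3; pos_y_3 = 1; pos_z_3 = 0.5; radius_3 = 1; pos_x_4 = 5.5; pos_y_4 = 3; pos_z_4 = 4.5; pos_x_5 = 6; pos_y_5 = 7; pos_z_5 = 1.5; height_5 = 3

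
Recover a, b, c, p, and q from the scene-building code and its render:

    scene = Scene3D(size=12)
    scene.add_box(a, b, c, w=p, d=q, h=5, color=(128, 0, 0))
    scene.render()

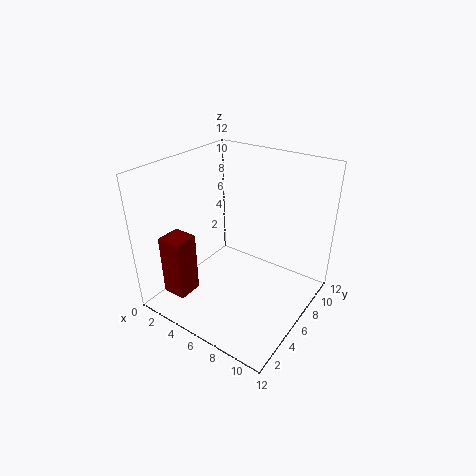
a = 2; b = 1; c = 2; p = 2; q = 2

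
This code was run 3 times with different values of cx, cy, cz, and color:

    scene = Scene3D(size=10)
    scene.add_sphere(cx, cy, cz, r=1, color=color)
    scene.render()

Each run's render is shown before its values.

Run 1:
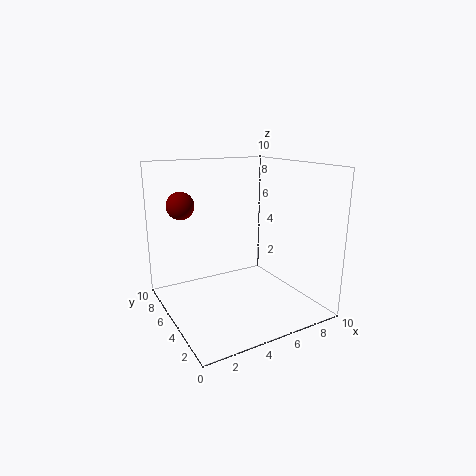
cx = 2
cy = 8
cz = 7
color = 'maroon'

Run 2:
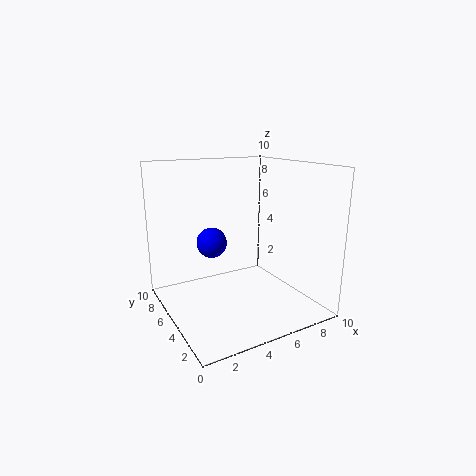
cx = 3
cy = 5
cz = 5
color = 'blue'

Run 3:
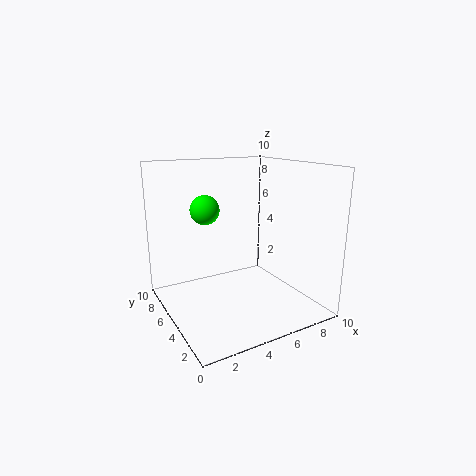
cx = 3
cy = 6
cz = 7
color = 'lime'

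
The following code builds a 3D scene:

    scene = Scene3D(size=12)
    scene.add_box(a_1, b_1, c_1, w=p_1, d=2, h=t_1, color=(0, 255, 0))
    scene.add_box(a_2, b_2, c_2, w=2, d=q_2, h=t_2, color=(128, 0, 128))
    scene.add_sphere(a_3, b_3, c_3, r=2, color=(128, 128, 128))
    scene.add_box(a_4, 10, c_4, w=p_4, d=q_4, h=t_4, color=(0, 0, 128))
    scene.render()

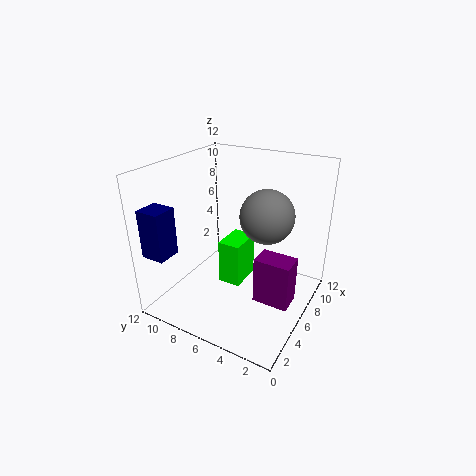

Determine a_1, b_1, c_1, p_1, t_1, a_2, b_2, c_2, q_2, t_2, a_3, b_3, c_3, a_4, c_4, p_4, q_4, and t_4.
a_1 = 6; b_1 = 6; c_1 = 1; p_1 = 3; t_1 = 4; a_2 = 5; b_2 = 1; c_2 = 1; q_2 = 3; t_2 = 4; a_3 = 5; b_3 = 3; c_3 = 9; a_4 = 1; c_4 = 5; p_4 = 2; q_4 = 2; t_4 = 4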